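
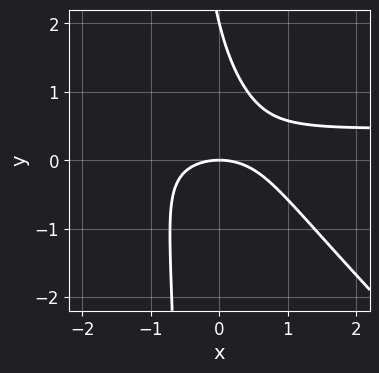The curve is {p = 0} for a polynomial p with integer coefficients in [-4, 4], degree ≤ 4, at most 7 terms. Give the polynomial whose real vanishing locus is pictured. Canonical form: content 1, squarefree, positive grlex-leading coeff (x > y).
(a) deg p = 3. A generic line meets the curve in up to 3 points.
(b) Against the integer gridlines: it meets the x-axis at x = 0 (among the integer gridlines); the y-axis gridline crossings are at y ∈ {0, 2}.
(c) Fitting integer coefficients to these (and the overall shape) gives p.

2*x^2*y + 2*x*y^2 - x^2 + y^2 - 2*y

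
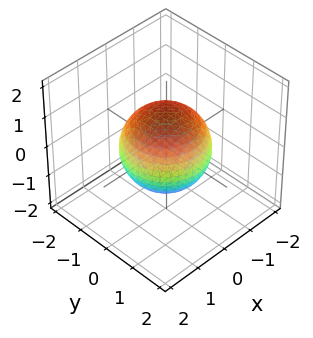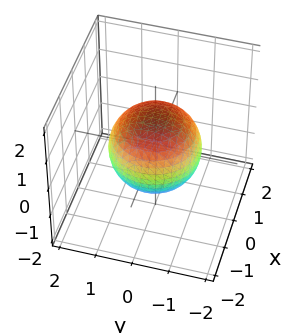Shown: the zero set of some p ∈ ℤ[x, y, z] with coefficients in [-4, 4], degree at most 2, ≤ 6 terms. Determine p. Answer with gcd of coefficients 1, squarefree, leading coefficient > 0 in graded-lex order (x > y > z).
2*x^2 + 2*y^2 + 2*z^2 - 3

First, degree: bounded and convex; a quadric, so deg p = 2.
Then, by symmetry, every cross-section ⟂ z is a circle, so x, y appear only via x² + y²; mirror symmetry z ↦ −z ⇒ only even powers of z.
Next, from the visible intercepts: a circular section at z = 0 has radius between 1 and 2.
Finally, together with the visible shape, these determine p as stated.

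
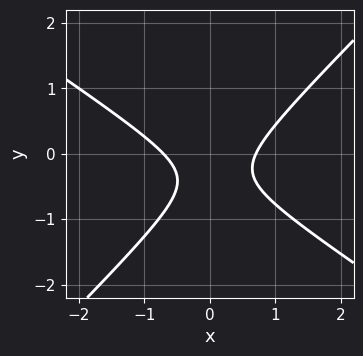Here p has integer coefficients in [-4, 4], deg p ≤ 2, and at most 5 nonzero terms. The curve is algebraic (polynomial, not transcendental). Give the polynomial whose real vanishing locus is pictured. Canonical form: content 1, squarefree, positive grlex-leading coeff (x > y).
2*x^2 + x*y - 3*y^2 - 2*y - 1

deg p = 2.
Observable constraints: no y-intercept at any integer in the box.
Assembling these constraints gives the stated polynomial.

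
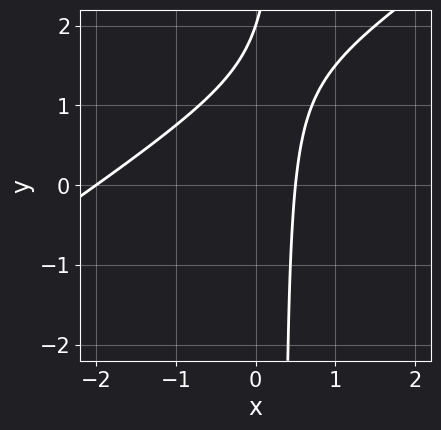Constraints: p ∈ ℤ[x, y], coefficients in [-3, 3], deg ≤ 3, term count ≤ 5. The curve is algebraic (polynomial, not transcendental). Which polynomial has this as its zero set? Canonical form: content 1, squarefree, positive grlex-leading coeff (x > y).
First, degree: no degree-1 curve has this shape, so deg p = 2.
Next, reading off the gridlines: it crosses the y-axis at the gridline y = 2; it crosses the x-axis at the gridline x = -2.
Finally, matching integer coefficients to the picture gives p.

2*x^2 - 3*x*y + 3*x + y - 2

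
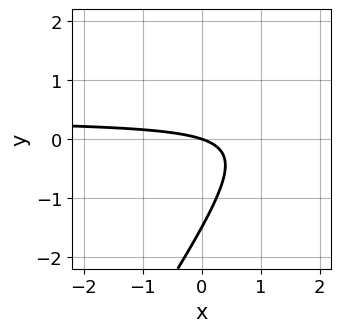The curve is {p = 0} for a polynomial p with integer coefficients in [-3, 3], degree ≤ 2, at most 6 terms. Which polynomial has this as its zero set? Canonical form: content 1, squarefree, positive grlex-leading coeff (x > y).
1. Degree: no degree-1 curve has this shape, so deg p = 2.
2. From the visible intercepts: it meets the y-axis at y = 0 (among the integer gridlines); it meets the x-axis at x = 0 (among the integer gridlines).
3. These observations pin down the coefficients.

3*x*y - 2*y^2 - x - 3*y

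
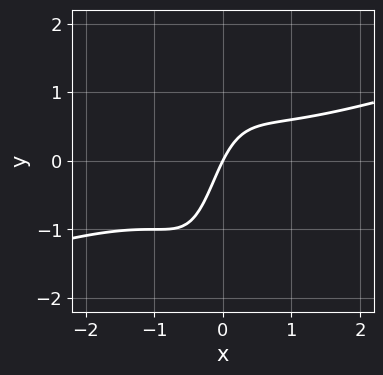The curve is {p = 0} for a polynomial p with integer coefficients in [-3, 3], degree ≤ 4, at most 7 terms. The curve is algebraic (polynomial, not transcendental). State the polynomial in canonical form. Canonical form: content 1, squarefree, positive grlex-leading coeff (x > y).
Degree: no degree-2 curve has this shape, so deg p = 3.
From the visible intercepts: it meets the y-axis at y = 0 (among the integer gridlines); it crosses the x-axis at the gridline x = 0.
Solving for integer coefficients yields p as stated.

x^3 - 3*x^2*y - x*y + 2*x - y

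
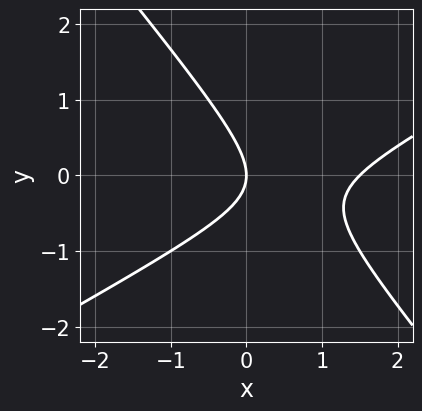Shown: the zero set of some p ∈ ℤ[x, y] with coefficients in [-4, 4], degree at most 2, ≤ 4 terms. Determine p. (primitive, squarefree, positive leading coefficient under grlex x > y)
First, the degree is 2 — the shape is more complex than any degree-1 curve.
Next, from the visible intercepts: one y-axis crossing is at y = 0; one x-axis crossing is at x = 0.
Finally, matching integer coefficients to the picture gives p.

2*x^2 - 2*x*y - 3*y^2 - 3*x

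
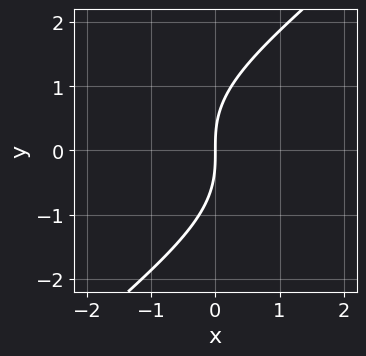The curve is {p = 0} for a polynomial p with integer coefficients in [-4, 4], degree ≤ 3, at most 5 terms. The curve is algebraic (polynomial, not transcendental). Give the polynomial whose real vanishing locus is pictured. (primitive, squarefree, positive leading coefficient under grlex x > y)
x*y^2 - y^3 + 3*x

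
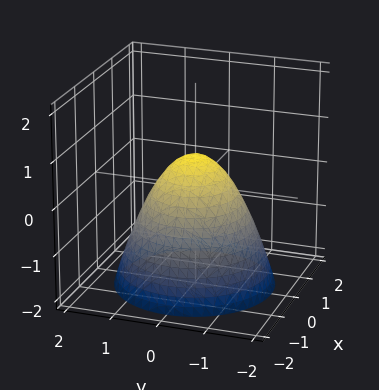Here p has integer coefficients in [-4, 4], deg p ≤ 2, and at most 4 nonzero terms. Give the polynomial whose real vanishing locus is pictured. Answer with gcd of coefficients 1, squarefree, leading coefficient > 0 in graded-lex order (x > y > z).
3*x^2 + 3*y^2 + 3*z - 2

(a) deg p = 2.
(b) Symmetries: every cross-section ⟂ z is a circle, so x, y appear only via x² + y².
(c) Observable constraints: a circular section at z = -1 has radius between 1 and 2.
(d) Matching integer coefficients to the picture gives p.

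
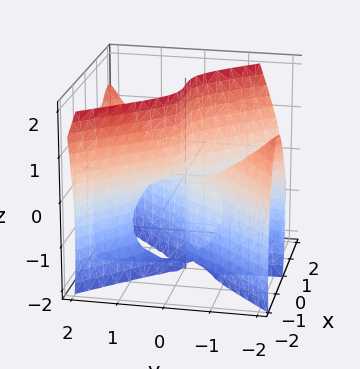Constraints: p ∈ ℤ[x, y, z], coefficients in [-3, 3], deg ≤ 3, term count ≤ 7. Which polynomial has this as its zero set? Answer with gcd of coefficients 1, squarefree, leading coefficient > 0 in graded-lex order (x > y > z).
3*x^3 - 3*x*y^2 + y*z^2 - x^2 + 2*y*z

(a) deg p = 3. A generic line meets the surface in up to 3 points.
(b) Against the integer gridlines: the visible y-axis segment lies entirely on the surface; every point of the z-axis in the box is on the surface.
(c) Fitting integer coefficients to these (and the overall shape) gives p.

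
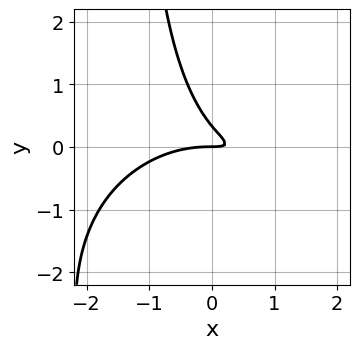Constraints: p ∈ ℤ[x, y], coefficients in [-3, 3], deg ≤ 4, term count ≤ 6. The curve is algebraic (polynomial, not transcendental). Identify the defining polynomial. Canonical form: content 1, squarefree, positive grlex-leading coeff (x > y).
First, the degree is 3 — the shape is more complex than any degree-2 curve.
Next, against the integer gridlines: it crosses the x-axis at the gridline x = 0; it meets the y-axis at y = 0 (among the integer gridlines).
Finally, assembling these constraints gives the stated polynomial.

x^3 + 2*x*y^2 + 3*x*y + 3*y^2 - y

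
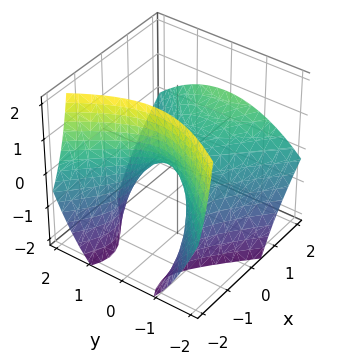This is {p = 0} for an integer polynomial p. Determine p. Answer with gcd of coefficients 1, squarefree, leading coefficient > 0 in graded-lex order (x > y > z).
2*x^2 - 3*x*z - 2*y^2 - 3*z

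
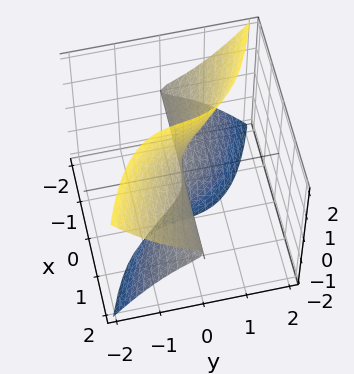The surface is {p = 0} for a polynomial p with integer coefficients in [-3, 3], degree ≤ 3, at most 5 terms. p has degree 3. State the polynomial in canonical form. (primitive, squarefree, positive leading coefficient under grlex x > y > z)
3*x*z^2 + 3*y^3 + 2*y

deg p = 3. A generic line meets the surface in up to 3 points.
From the axis intercepts and sections: it crosses the y-axis at the gridline y = 0; every point of the z-axis in the box is on the surface.
Matching integer coefficients to the picture gives p. Check: (2, 0, 0) on the x-axis lies on the surface, and p(2, 0, 0) = 0. ✓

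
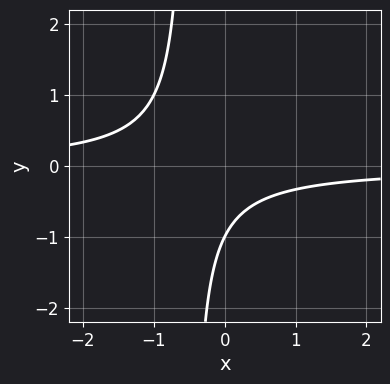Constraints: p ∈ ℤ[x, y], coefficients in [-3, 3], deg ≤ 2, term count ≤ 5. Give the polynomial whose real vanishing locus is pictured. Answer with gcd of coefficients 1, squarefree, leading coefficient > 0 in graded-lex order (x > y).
Degree: the shape is more complex than any degree-1 curve, so deg p = 2.
Reading off the gridlines: it misses every integer gridline on the x-axis; it crosses the y-axis at the gridline y = -1.
Matching integer coefficients to the picture gives p.

2*x*y + y + 1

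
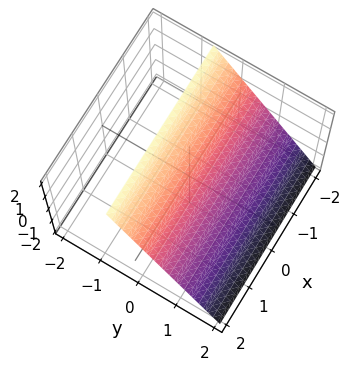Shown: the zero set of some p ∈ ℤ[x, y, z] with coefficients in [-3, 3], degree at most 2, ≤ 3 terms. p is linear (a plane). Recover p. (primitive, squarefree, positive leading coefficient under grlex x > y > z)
(a) Degree: every cross-section is a straight line — this is a plane, so deg p = 1.
(b) From the axis intercepts and sections: no x-intercept at any integer in the box; it meets the z-axis at z = 1 (among the integer gridlines).
(c) Together with the visible shape, these determine p as stated.

3*y + 2*z - 2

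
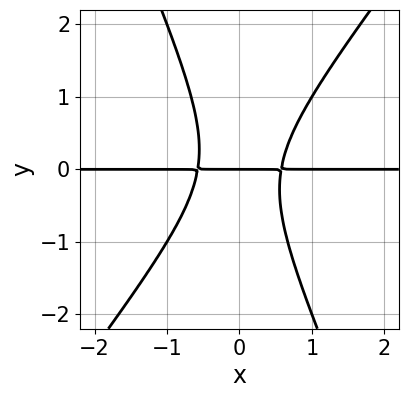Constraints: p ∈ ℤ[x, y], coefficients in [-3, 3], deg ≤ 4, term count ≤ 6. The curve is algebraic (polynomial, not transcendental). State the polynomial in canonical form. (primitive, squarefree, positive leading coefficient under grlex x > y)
3*x^2*y - x*y^2 - y^3 - y

The degree is 3 — no degree-2 curve has this shape.
Checking where it meets the axes: the visible x-axis segment lies entirely on the curve; it crosses the y-axis at the gridline y = 0.
The integer polynomial consistent with all of this is the stated p.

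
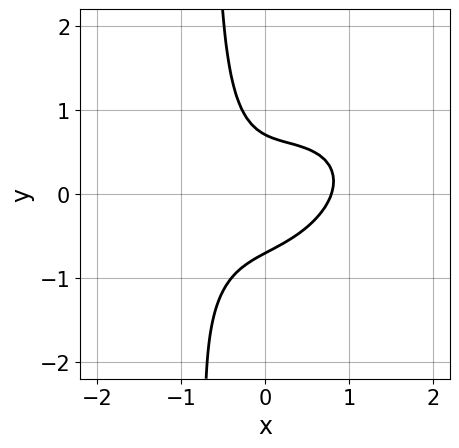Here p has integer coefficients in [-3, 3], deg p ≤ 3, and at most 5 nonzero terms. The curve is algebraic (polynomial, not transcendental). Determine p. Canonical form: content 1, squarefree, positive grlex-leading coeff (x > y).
2*x^3 - 2*x^2*y + 3*x*y^2 + 2*y^2 - 1

The degree is 3 — no degree-2 curve has this shape.
Solving for integer coefficients yields p as stated.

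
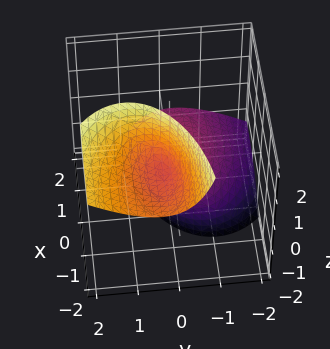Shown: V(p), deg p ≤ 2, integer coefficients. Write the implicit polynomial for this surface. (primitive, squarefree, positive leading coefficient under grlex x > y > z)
(a) There are 2 components. They look like related sheets of one shape, so recover p as a whole.
(b) deg p = 2. No degree-1 surface has this shape.
(c) Reading off the gridlines: one y-axis crossing is at y = 0; one x-axis crossing is at x = 0.
(d) The integer polynomial consistent with all of this is the stated p.

x^2 + 3*x*z + 3*y^2 - 3*y*z + z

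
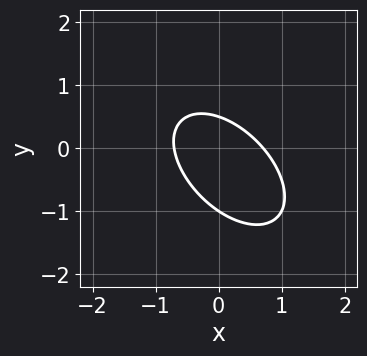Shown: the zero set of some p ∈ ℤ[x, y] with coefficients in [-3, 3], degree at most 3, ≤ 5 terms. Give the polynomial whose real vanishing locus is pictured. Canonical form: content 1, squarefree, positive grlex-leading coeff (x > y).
2*x^2 + 2*x*y + 2*y^2 + y - 1

First, deg p = 2.
Then, from the visible intercepts: one y-axis crossing is at y = -1.
Finally, the integer polynomial consistent with all of this is the stated p.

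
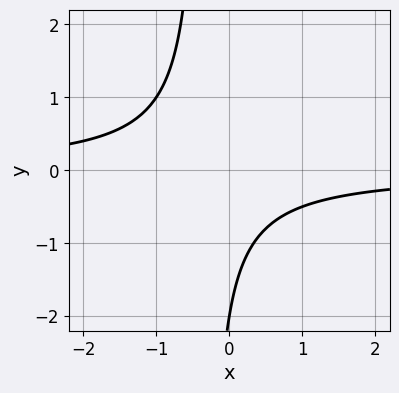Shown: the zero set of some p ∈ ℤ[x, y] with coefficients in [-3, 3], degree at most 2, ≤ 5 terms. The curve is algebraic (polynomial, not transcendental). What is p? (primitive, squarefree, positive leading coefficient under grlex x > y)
1. Degree: the shape is more complex than any degree-1 curve, so deg p = 2.
2. Checking where it meets the axes: no x-intercept at any integer in the box; it meets the y-axis at y = -2 (among the integer gridlines).
3. Together with the visible shape, these determine p as stated.

3*x*y + y + 2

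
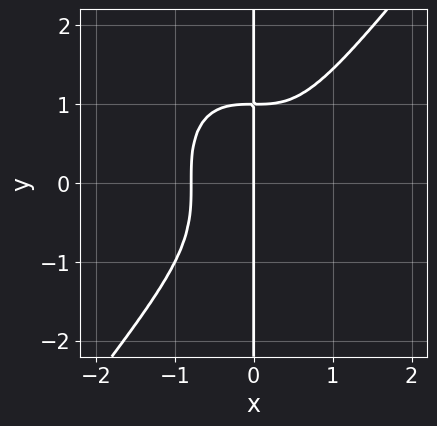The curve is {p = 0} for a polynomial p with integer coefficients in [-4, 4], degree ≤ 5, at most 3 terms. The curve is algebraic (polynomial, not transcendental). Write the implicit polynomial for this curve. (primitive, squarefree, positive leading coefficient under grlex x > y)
2*x^4 - x*y^3 + x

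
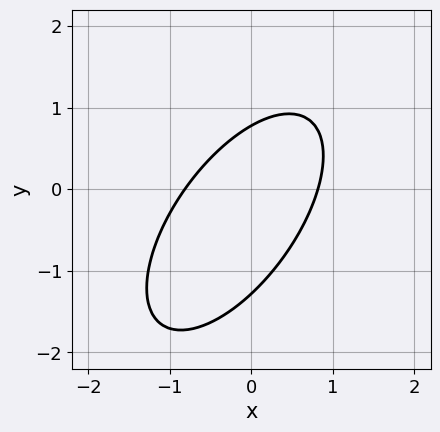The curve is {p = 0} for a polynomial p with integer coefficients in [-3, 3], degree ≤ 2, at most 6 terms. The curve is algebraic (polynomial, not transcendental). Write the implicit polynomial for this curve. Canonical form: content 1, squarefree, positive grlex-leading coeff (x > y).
3*x^2 - 3*x*y + 2*y^2 + y - 2

(a) Degree: a generic line meets the curve in up to 2 points, so deg p = 2.
(b) The integer polynomial consistent with all of this is the stated p.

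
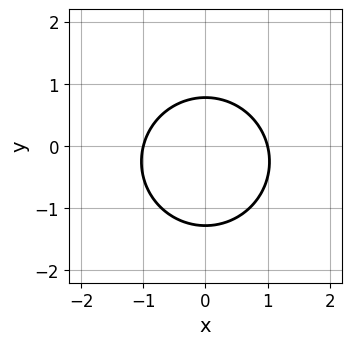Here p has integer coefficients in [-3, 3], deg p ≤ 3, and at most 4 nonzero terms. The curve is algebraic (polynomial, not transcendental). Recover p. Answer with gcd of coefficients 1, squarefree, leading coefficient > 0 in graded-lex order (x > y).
First, the degree is 2 — the shape is more complex than any degree-1 curve.
Next, symmetries: mirror symmetry x ↦ −x ⇒ only even powers of x.
Next, against the integer gridlines: among the integer gridlines, it crosses the x-axis at x ∈ {-1, 1}.
Finally, these observations pin down the coefficients.

2*x^2 + 2*y^2 + y - 2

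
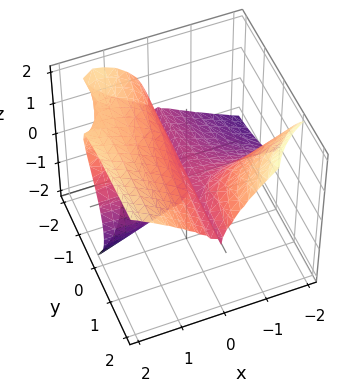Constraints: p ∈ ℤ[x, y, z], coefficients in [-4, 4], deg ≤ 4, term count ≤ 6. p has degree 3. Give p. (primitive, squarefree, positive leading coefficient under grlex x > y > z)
3*x^2*y - 3*x*y*z - 2*z^3 + 3*x*z

1. Degree: the shape is more complex than any degree-2 surface, so deg p = 3.
2. Reading off the gridlines: the visible x-axis segment lies entirely on the surface; it meets the z-axis at z = 0 (among the integer gridlines); the visible y-axis segment lies entirely on the surface.
3. Fitting integer coefficients to these (and the overall shape) gives p.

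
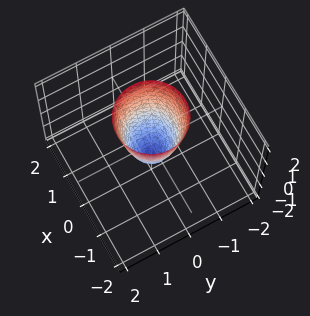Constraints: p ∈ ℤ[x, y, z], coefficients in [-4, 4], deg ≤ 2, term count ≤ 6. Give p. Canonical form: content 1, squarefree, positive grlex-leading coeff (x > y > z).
(a) Degree: a generic line meets the surface in up to 2 points, so deg p = 2.
(b) Symmetry: the z-axis is an axis of rotation, so x and y enter only as x² + y².
(c) From the axis intercepts and sections: it meets the z-axis at z = -1 (among the integer gridlines); a circular section at z = 0 has radius between 0 and 1.
(d) Fitting integer coefficients to these (and the overall shape) gives p.

3*x^2 + 3*y^2 - z - 1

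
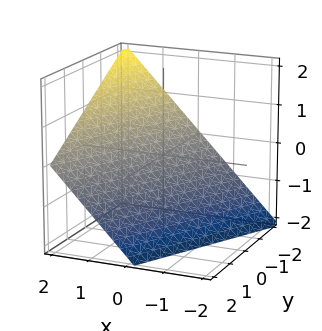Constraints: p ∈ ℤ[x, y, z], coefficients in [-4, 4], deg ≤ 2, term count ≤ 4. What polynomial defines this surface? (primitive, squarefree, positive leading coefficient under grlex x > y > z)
2*x - y - 2*z - 2

1. The degree is 1 — the surface is flat (a plane).
2. From the axis intercepts and sections: it crosses the y-axis at the gridline y = -2; one z-axis crossing is at z = -1; it meets the x-axis at x = 1 (among the integer gridlines).
3. Matching integer coefficients to the picture gives p.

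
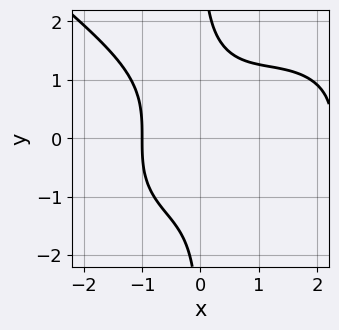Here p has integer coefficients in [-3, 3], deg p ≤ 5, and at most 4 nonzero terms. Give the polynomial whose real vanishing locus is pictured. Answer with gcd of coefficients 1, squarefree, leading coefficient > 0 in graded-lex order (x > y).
x^4 + 2*x*y^3 - 2*x^3 - 3

deg p = 4.
Reading off the gridlines: it misses every integer gridline on the y-axis; it meets the x-axis at x = -1 (among the integer gridlines).
Solving for integer coefficients yields p as stated.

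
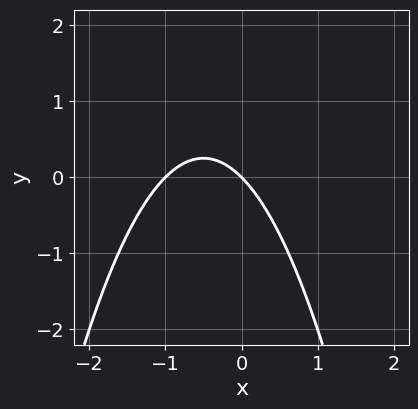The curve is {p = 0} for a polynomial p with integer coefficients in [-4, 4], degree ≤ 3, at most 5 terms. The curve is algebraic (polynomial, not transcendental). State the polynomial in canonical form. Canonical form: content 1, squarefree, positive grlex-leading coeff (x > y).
x^2 + x + y

The degree is 2 — a generic line meets the curve in up to 2 points.
From the axis intercepts and sections: one y-axis crossing is at y = 0; among the integer gridlines, it crosses the x-axis at x ∈ {-1, 0}.
Matching integer coefficients to the picture gives p.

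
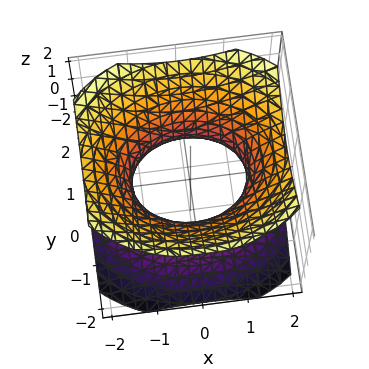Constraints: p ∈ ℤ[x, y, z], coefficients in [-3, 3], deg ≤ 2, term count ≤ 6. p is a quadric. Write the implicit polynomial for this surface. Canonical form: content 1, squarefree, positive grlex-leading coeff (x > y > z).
1. The degree is 2 — one connected sheet with a waist; a quadric.
2. Symmetries: mirror symmetry x ↦ −x ⇒ only even powers of x; mirror symmetry z ↦ −z ⇒ only even powers of z; it's symmetric under y → −y, forcing even powers of y.
3. From the axis intercepts and sections: among the integer gridlines, it crosses the y-axis at y ∈ {-1, 1}; no z-intercept at any integer in the box.
4. Putting this together gives p.

2*x^2 + 3*y^2 - 3*z^2 - 3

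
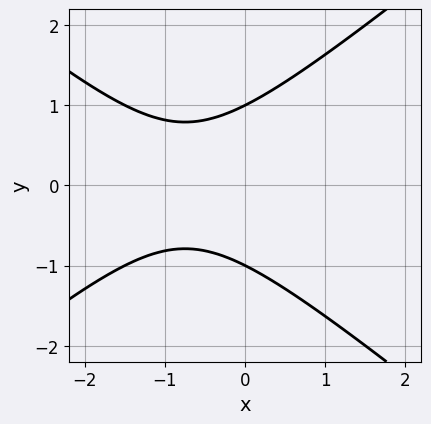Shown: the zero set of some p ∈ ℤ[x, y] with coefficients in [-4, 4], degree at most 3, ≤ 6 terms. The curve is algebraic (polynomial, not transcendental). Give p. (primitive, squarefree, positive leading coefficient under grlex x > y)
(a) Degree: a generic line meets the curve in up to 2 points, so deg p = 2.
(b) Symmetries: the y ↦ −y reflection is a symmetry, so y appears only in even powers.
(c) Observable constraints: it misses every integer gridline on the x-axis; among the integer gridlines, it crosses the y-axis at y ∈ {-1, 1}.
(d) Fitting integer coefficients to these (and the overall shape) gives p.

2*x^2 - 3*y^2 + 3*x + 3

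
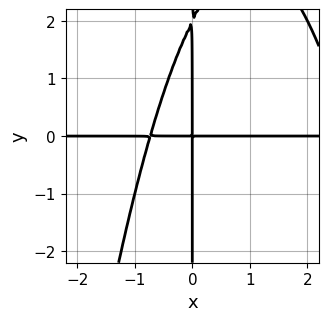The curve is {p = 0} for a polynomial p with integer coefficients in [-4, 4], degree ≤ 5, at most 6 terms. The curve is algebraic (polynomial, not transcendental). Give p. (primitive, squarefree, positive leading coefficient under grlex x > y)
First, degree: no degree-3 curve has this shape, so deg p = 4.
Then, checking where it meets the axes: the visible x-axis segment lies entirely on the curve; every point of the y-axis in the box is on the curve.
Finally, together with the visible shape, these determine p as stated.

x^3*y - 2*x^2*y + x*y^2 - 2*x*y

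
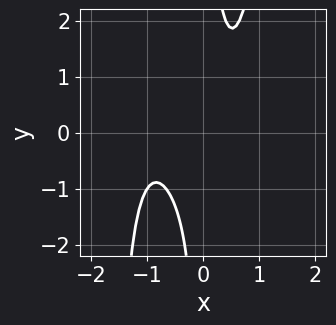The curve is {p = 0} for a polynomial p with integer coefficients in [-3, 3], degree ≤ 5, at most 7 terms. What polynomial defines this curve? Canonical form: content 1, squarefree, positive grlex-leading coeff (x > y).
First, deg p = 4.
Then, from the visible intercepts: it misses every integer gridline on the y-axis; the curve avoids every integer x-axis point in the box.
Finally, putting this together gives p.

3*x^4 + x^3*y + 3*x^3 - 3*x*y + 2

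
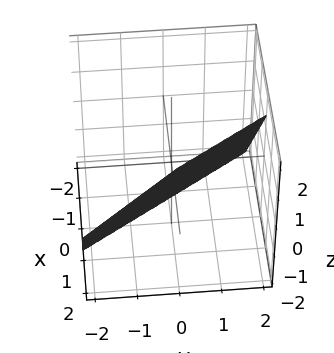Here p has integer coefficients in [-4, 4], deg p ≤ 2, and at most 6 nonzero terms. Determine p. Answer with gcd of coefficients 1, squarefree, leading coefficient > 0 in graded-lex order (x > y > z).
(a) The degree is 1 — the surface is flat (a plane).
(b) Observable constraints: it meets the y-axis at y = 1 (among the integer gridlines); one z-axis crossing is at z = -1.
(c) Matching integer coefficients to the picture gives p.

3*x + 2*y - 2*z - 2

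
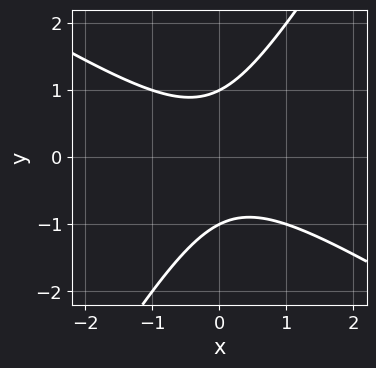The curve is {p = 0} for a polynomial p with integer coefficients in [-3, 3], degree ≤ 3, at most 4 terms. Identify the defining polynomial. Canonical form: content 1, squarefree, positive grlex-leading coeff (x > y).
x^2 + x*y - y^2 + 1

1. Degree: a generic line meets the curve in up to 2 points, so deg p = 2.
2. Observable constraints: it misses every integer gridline on the x-axis; among the integer gridlines, it crosses the y-axis at y ∈ {-1, 1}.
3. Solving for integer coefficients yields p as stated.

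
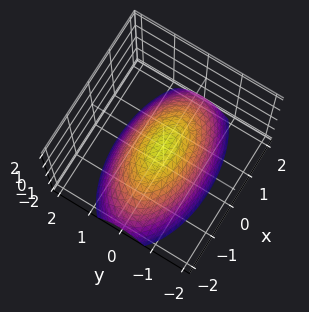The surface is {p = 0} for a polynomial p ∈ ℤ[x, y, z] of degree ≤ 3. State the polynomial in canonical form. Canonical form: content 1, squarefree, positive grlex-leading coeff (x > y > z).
First, degree: a paraboloid; a quadric, so deg p = 2.
Then, symmetries: mirror symmetry x ↦ −x ⇒ only even powers of x; it's symmetric under y → −y, forcing even powers of y.
Then, observable constraints: it meets the z-axis at z = 0 (among the integer gridlines); it meets the x-axis at x = 0 (among the integer gridlines); one y-axis crossing is at y = 0.
Finally, these observations pin down the coefficients.

x^2 + 3*y^2 + 3*z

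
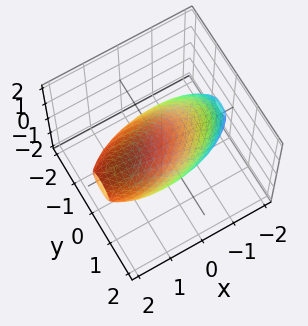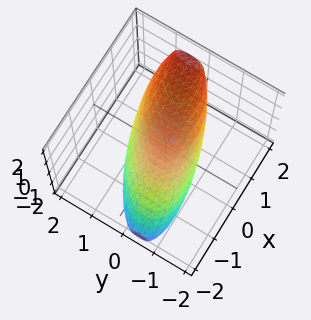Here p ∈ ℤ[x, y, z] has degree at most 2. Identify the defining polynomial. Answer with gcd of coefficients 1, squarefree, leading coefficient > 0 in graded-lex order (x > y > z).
x^2 - x*y - 2*x*z + 2*y^2 + 2*z^2 - 2

First, the degree is 2 — the shape is more complex than any degree-1 surface.
Then, observable constraints: the y-axis gridline crossings are at y ∈ {-1, 1}; the z-axis gridline crossings are at z ∈ {-1, 1}.
Finally, these observations pin down the coefficients.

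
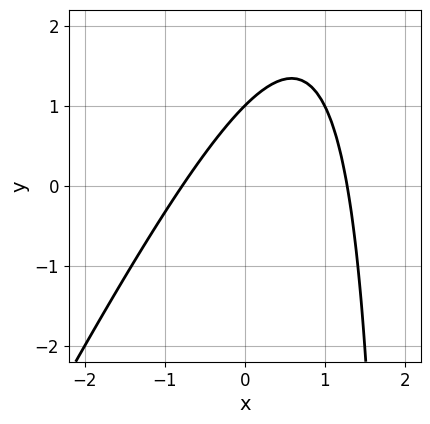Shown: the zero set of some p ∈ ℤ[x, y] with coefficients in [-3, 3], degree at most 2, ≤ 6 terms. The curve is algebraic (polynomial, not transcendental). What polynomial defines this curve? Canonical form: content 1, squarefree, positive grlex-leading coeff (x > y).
1. Degree: no degree-1 curve has this shape, so deg p = 2.
2. Against the integer gridlines: it meets the y-axis at y = 1 (among the integer gridlines).
3. Matching integer coefficients to the picture gives p.

2*x^2 - x*y - x + 2*y - 2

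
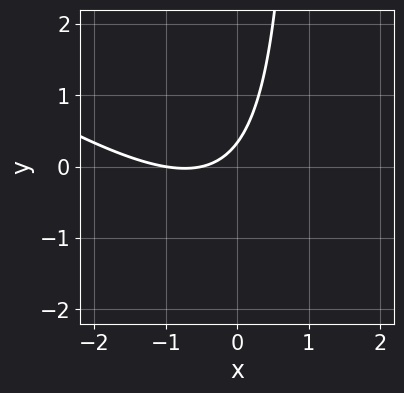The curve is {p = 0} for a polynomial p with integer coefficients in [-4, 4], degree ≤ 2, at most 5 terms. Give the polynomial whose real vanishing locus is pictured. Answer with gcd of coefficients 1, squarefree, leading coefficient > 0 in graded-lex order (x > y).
(a) Degree: no degree-1 curve has this shape, so deg p = 2.
(b) Reading off the gridlines: it meets the x-axis at x = -1 (among the integer gridlines).
(c) Putting this together gives p.

2*x^2 + 3*x*y + 3*x - 3*y + 1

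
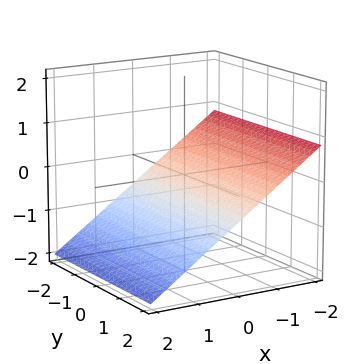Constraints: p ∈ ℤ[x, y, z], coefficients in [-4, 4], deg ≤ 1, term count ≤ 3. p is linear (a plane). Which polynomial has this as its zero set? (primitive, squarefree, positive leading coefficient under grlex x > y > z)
(a) deg p = 1.
(b) Reading off the gridlines: the surface avoids every integer y-axis point in the box; it crosses the x-axis at the gridline x = -1.
(c) Together with the visible shape, these determine p as stated.

2*x + 3*z + 2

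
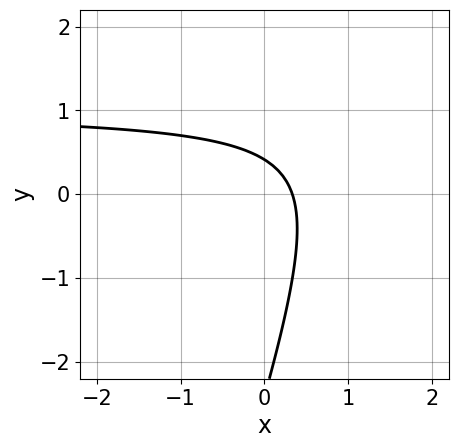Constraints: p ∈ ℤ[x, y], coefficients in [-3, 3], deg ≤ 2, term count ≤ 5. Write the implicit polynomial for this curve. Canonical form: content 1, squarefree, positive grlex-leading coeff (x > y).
First, degree: no degree-1 curve has this shape, so deg p = 2.
Finally, putting this together gives p.

3*x*y - y^2 - 3*x - 2*y + 1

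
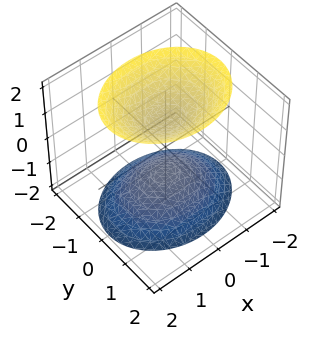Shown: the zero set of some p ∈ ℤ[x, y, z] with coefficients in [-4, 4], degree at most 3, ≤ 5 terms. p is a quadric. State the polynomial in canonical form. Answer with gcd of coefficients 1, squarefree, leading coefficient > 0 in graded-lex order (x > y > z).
1. The picture has 2 separate pieces.
2. deg p = 2.
3. Symmetries: it's symmetric under y → −y, forcing even powers of y; mirror symmetry z ↦ −z ⇒ only even powers of z; the x ↦ −x reflection is a symmetry, so x appears only in even powers.
4. From the visible intercepts: the z-axis gridline crossings are at z ∈ {-1, 1}; it misses every integer gridline on the y-axis; no x-intercept at any integer in the box.
5. These observations pin down the coefficients.

2*x^2 + 3*y^2 - 2*z^2 + 2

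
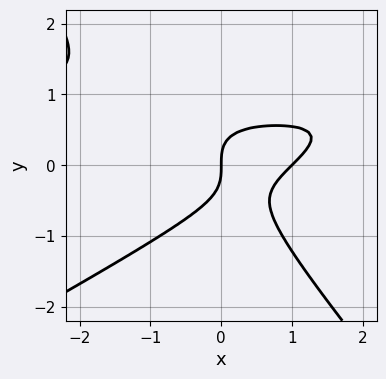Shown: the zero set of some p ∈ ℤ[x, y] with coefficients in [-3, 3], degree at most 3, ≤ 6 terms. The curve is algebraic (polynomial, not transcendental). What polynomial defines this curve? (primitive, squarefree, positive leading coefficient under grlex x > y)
2*x^2*y - 2*x*y^2 - 3*y^3 - 2*x^2 + 2*x

(a) Degree: the shape is more complex than any degree-2 curve, so deg p = 3.
(b) Checking where it meets the axes: among the integer gridlines, it crosses the x-axis at x ∈ {0, 1}; one y-axis crossing is at y = 0.
(c) The integer polynomial consistent with all of this is the stated p.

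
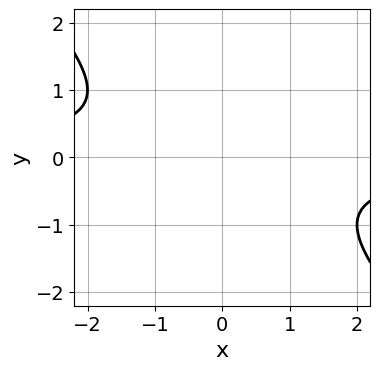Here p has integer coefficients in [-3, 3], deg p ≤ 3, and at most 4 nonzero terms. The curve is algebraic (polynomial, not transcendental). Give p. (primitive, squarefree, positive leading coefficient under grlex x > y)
(a) The degree is 2 — a generic line meets the curve in up to 2 points.
(b) From the axis intercepts and sections: it misses every integer gridline on the y-axis; the curve avoids every integer x-axis point in the box.
(c) Assembling these constraints gives the stated polynomial.

x*y + y^2 + 1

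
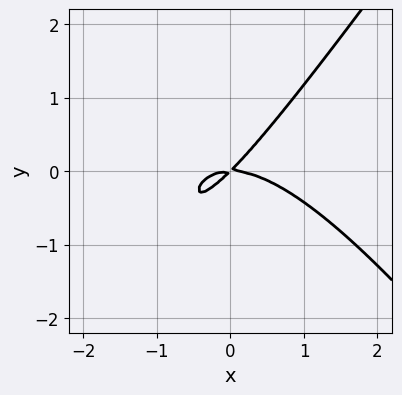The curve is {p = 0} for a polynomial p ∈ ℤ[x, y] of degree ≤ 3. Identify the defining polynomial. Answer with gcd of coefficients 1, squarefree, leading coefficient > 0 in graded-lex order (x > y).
(a) deg p = 3. The shape is more complex than any degree-2 curve.
(b) From the visible intercepts: one y-axis crossing is at y = 0; one x-axis crossing is at x = 0.
(c) Matching integer coefficients to the picture gives p.

2*x^3 - x*y^2 + 3*x*y - 3*y^2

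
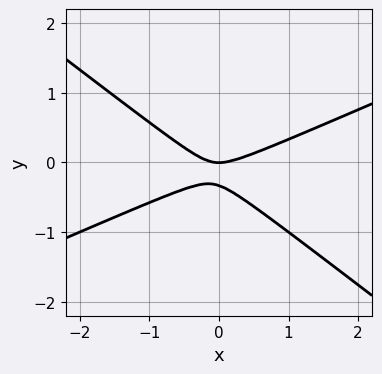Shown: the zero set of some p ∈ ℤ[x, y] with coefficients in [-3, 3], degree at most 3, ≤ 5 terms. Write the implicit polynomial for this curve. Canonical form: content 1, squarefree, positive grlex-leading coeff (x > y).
x^2 - x*y - 3*y^2 - y

(a) deg p = 2. The shape is more complex than any degree-1 curve.
(b) Against the integer gridlines: it crosses the y-axis at the gridline y = 0; it crosses the x-axis at the gridline x = 0.
(c) These observations pin down the coefficients.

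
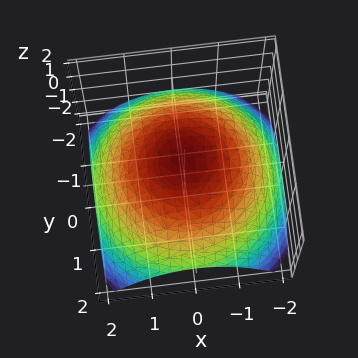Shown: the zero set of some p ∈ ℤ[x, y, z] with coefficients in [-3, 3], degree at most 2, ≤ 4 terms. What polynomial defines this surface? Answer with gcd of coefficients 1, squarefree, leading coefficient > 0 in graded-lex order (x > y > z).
x^2 + y^2 + 2*z - 3

Degree: a generic line meets the surface in up to 2 points, so deg p = 2.
By symmetry, the surface is invariant under rotation about z: p = q(x² + y², z).
Against the integer gridlines: a circular section at z = 0 has radius between 1 and 2.
Assembling these constraints gives the stated polynomial.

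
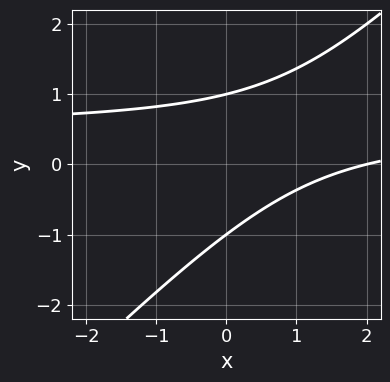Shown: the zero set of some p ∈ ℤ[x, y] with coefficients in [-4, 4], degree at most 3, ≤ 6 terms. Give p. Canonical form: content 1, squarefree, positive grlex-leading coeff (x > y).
2*x*y - 2*y^2 - x + 2

1. Degree: a generic line meets the curve in up to 2 points, so deg p = 2.
2. From the visible intercepts: among the integer gridlines, it crosses the y-axis at y ∈ {-1, 1}; one x-axis crossing is at x = 2.
3. Solving for integer coefficients yields p as stated.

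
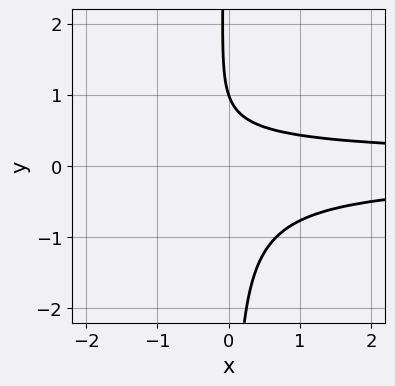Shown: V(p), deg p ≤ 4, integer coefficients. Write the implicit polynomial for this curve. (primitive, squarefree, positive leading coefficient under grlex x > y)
1. deg p = 3.
2. Against the integer gridlines: it crosses the y-axis at the gridline y = 1; the curve avoids every integer x-axis point in the box.
3. Matching integer coefficients to the picture gives p.

3*x*y^2 + y - 1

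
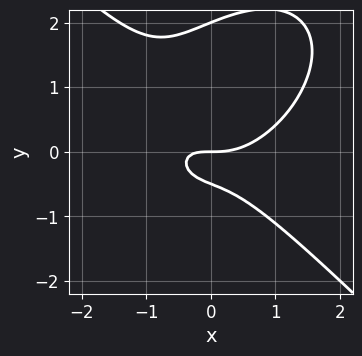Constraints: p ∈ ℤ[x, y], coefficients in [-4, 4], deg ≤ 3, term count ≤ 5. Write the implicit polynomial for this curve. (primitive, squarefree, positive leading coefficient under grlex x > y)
deg p = 3.
From the visible intercepts: the y-axis gridline crossings are at y ∈ {0, 2}; one x-axis crossing is at x = 0.
Matching integer coefficients to the picture gives p.

2*x^3 + 2*y^3 - 2*x*y - 3*y^2 - 2*y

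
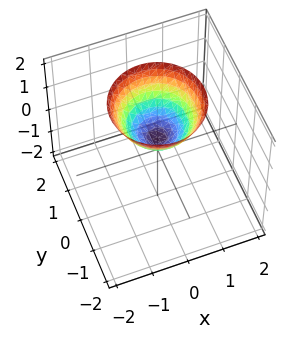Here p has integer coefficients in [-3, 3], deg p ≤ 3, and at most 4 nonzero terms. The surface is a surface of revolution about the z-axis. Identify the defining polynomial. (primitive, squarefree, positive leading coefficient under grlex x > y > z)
2*x^2 + 2*y^2 - 2*z + 1

1. deg p = 2.
2. Symmetries: every cross-section ⟂ z is a circle, so x, y appear only via x² + y².
3. Observable constraints: it misses every integer gridline on the y-axis; a circular section at z = 2 has radius between 1 and 2; no x-intercept at any integer in the box.
4. Together with the visible shape, these determine p as stated.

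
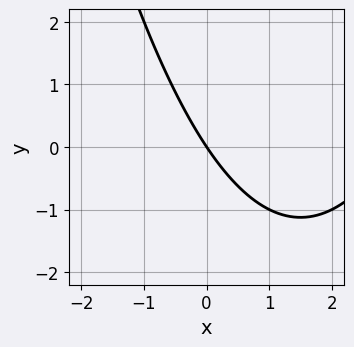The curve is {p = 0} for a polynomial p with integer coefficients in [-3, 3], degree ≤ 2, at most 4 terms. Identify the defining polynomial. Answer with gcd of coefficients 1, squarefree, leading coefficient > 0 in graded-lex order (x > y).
x^2 - 3*x - 2*y

First, degree: a generic line meets the curve in up to 2 points, so deg p = 2.
Then, from the axis intercepts and sections: one y-axis crossing is at y = 0; it crosses the x-axis at the gridline x = 0.
Finally, assembling these constraints gives the stated polynomial.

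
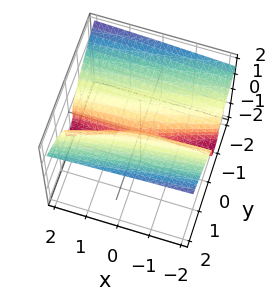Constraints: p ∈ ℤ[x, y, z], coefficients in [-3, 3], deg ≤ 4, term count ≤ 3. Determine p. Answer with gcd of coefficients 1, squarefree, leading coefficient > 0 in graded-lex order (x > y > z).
1. deg p = 3.
2. From the visible intercepts: it crosses the z-axis at the gridline z = 0; one y-axis crossing is at y = 0; every point of the x-axis in the box is on the surface.
3. Putting this together gives p.

3*z^3 + x*y - 3*y^2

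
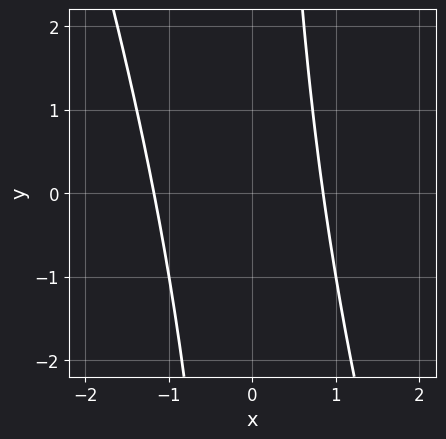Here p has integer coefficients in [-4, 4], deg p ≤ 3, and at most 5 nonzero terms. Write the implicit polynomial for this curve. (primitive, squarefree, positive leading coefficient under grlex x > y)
3*x^2 + x*y + x - 3

1. The degree is 2 — a generic line meets the curve in up to 2 points.
2. Reading off the gridlines: it misses every integer gridline on the y-axis.
3. Matching integer coefficients to the picture gives p.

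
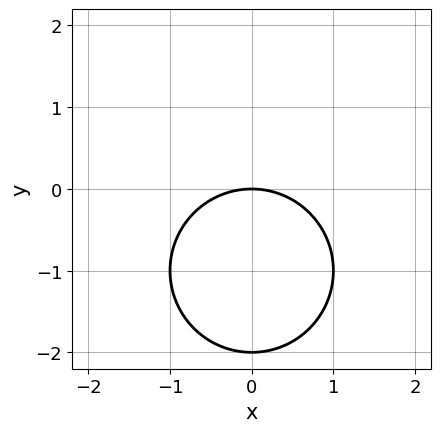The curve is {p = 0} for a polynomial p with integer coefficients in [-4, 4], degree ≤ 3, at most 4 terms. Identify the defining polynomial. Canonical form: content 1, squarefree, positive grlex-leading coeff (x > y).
x^2 + y^2 + 2*y

(a) Degree: the shape is more complex than any degree-1 curve, so deg p = 2.
(b) Symmetries: the x ↦ −x reflection is a symmetry, so x appears only in even powers.
(c) From the visible intercepts: the y-axis gridline crossings are at y ∈ {-2, 0}; it meets the x-axis at x = 0 (among the integer gridlines).
(d) Matching integer coefficients to the picture gives p.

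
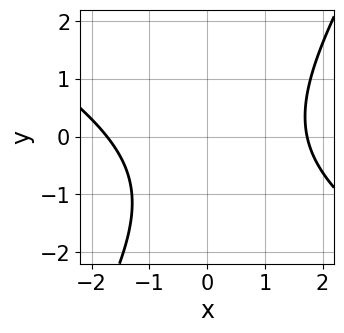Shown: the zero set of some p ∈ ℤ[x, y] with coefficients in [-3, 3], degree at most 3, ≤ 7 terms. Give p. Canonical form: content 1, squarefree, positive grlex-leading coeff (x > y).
1. Degree: the shape is more complex than any degree-1 curve, so deg p = 2.
2. From the visible intercepts: the curve avoids every integer y-axis point in the box.
3. Fitting integer coefficients to these (and the overall shape) gives p.

x^2 + x*y - y^2 - y - 3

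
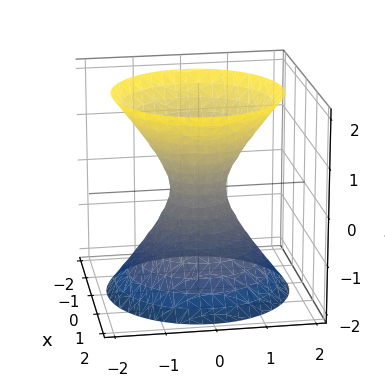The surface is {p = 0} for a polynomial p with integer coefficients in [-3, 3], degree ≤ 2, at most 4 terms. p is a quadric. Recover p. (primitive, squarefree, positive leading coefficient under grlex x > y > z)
3*x^2 + 3*y^2 - 2*z^2 - 1

First, degree: one connected sheet with a waist; a quadric, so deg p = 2.
Next, symmetries: it's symmetric under z → −z, forcing even powers of z; every cross-section ⟂ z is a circle, so x, y appear only via x² + y².
Then, against the integer gridlines: it misses every integer gridline on the z-axis; a circular section at z = 1 has radius exactly 1.
Finally, solving for integer coefficients yields p as stated.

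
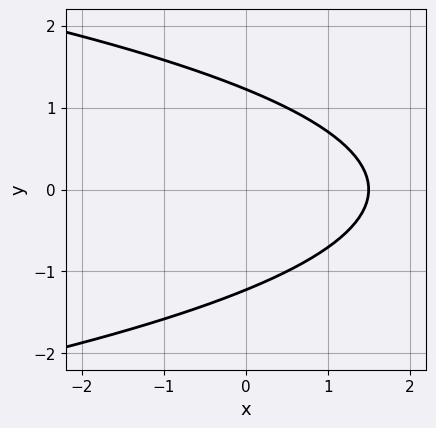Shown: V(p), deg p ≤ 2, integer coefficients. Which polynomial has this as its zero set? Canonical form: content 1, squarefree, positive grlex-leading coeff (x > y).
Degree: no degree-1 curve has this shape, so deg p = 2.
Symmetries: mirror symmetry y ↦ −y ⇒ only even powers of y.
Together with the visible shape, these determine p as stated.

2*y^2 + 2*x - 3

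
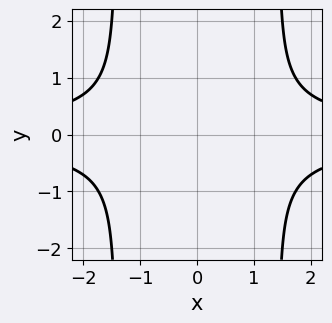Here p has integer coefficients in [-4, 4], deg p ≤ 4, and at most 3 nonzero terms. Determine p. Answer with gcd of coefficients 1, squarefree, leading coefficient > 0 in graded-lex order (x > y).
1. The degree is 4 — the shape is more complex than any degree-3 curve.
2. Symmetries: mirror symmetry y ↦ −y ⇒ only even powers of y; the x ↦ −x reflection is a symmetry, so x appears only in even powers.
3. Checking where it meets the axes: the curve avoids every integer y-axis point in the box; it misses every integer gridline on the x-axis.
4. Fitting integer coefficients to these (and the overall shape) gives p.

x^2*y^2 - 2*y^2 - 1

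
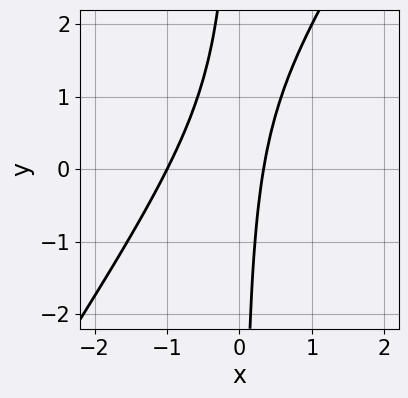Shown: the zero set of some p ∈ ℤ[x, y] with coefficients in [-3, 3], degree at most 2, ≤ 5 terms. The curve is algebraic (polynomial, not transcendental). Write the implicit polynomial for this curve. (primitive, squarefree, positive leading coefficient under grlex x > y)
deg p = 2. The shape is more complex than any degree-1 curve.
Observable constraints: it crosses the x-axis at the gridline x = -1; it misses every integer gridline on the y-axis.
Fitting integer coefficients to these (and the overall shape) gives p.

3*x^2 - 2*x*y + 2*x - 1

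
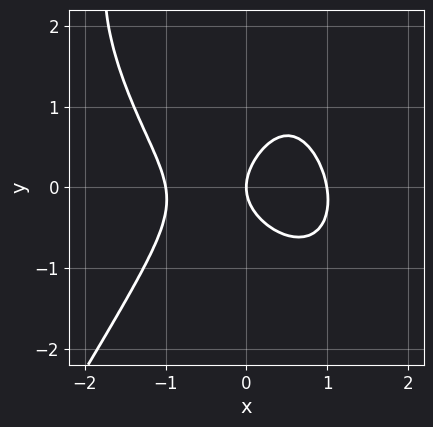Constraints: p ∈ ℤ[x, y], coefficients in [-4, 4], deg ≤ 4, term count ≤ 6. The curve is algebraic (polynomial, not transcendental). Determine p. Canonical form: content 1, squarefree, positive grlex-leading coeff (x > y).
3*x^3 + x^2*y - y^3 + 3*y^2 - 3*x

The degree is 3 — the shape is more complex than any degree-2 curve.
Observable constraints: one y-axis crossing is at y = 0; among the integer gridlines, it crosses the x-axis at x ∈ {-1, 0, 1}.
Matching integer coefficients to the picture gives p.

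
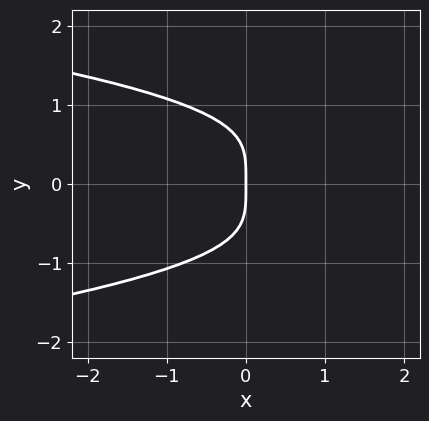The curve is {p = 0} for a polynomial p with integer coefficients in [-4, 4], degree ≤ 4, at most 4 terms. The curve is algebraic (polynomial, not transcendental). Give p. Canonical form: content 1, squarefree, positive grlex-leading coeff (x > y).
3*y^4 - x^2 + 3*x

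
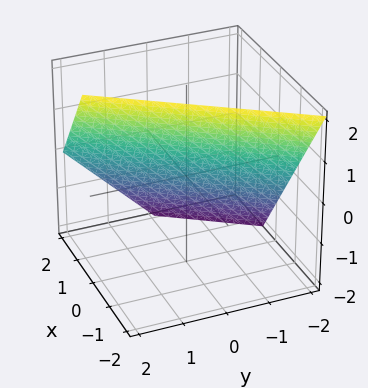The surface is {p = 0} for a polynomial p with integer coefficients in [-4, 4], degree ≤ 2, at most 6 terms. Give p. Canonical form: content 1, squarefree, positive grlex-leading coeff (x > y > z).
(a) deg p = 1. Every cross-section is a straight line — this is a plane.
(b) From the axis intercepts and sections: one y-axis crossing is at y = -1; it meets the z-axis at z = 1 (among the integer gridlines).
(c) The integer polynomial consistent with all of this is the stated p.

3*x - 2*y + 2*z - 2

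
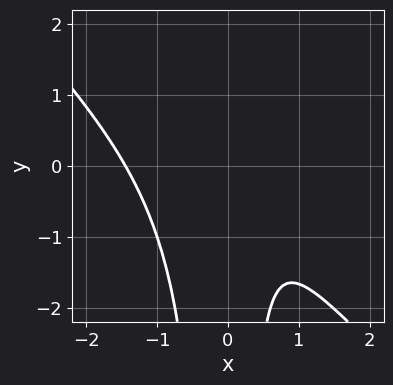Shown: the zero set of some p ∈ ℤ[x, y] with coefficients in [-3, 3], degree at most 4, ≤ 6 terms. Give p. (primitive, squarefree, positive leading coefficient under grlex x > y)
3*x^3 + 3*x^2*y + 2*x^2 - 2*x + 2

1. The degree is 3 — a generic line meets the curve in up to 3 points.
2. From the visible intercepts: no y-intercept at any integer in the box.
3. Fitting integer coefficients to these (and the overall shape) gives p.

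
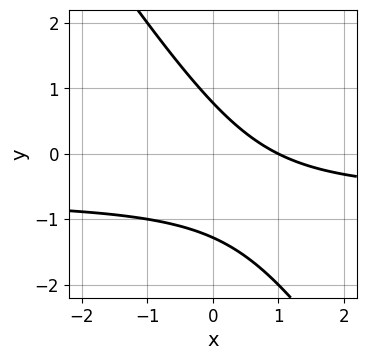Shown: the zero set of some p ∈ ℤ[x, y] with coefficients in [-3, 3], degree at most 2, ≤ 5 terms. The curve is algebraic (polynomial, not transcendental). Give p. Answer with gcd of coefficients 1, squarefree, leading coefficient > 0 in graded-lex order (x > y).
1. Degree: the shape is more complex than any degree-1 curve, so deg p = 2.
2. Reading off the gridlines: it meets the x-axis at x = 1 (among the integer gridlines).
3. Solving for integer coefficients yields p as stated.

3*x*y + 2*y^2 + 2*x + y - 2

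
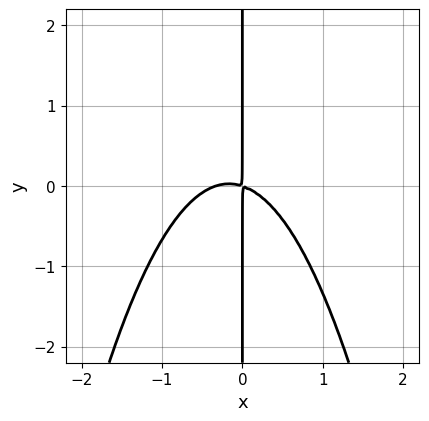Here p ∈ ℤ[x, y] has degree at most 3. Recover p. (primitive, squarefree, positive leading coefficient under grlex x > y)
deg p = 3.
Observable constraints: every point of the y-axis in the box is on the curve.
Matching integer coefficients to the picture gives p.

3*x^3 + x^2 + 3*x*y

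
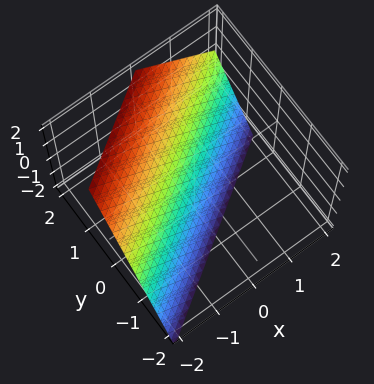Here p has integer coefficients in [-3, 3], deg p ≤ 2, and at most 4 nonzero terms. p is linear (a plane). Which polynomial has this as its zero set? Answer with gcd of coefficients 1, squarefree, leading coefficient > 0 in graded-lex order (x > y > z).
First, deg p = 1.
Next, reading off the gridlines: it crosses the x-axis at the gridline x = -1; it crosses the z-axis at the gridline z = -1.
Finally, these observations pin down the coefficients.

2*x - 3*y + 2*z + 2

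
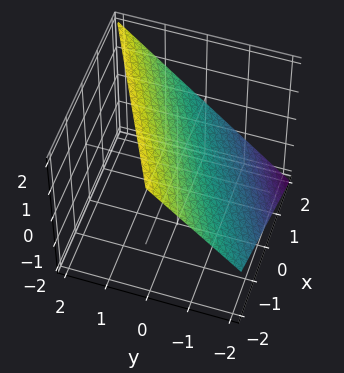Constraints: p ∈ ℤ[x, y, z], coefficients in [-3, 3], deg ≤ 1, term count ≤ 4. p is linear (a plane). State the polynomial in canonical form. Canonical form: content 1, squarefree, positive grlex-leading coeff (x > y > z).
(a) The degree is 1 — every cross-section is a straight line — this is a plane.
(b) From the visible intercepts: it meets the z-axis at z = 1 (among the integer gridlines); it meets the y-axis at y = -1 (among the integer gridlines); one x-axis crossing is at x = 2.
(c) Putting this together gives p.

x - 2*y + 2*z - 2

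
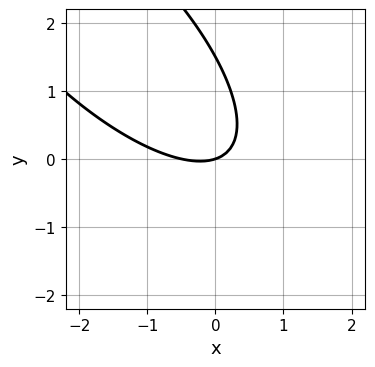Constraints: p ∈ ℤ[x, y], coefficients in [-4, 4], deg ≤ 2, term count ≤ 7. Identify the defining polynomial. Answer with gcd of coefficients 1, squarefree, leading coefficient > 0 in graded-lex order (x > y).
2*x^2 + 3*x*y + 2*y^2 + x - 3*y

(a) deg p = 2. A generic line meets the curve in up to 2 points.
(b) Reading off the gridlines: one x-axis crossing is at x = 0; one y-axis crossing is at y = 0.
(c) These observations pin down the coefficients.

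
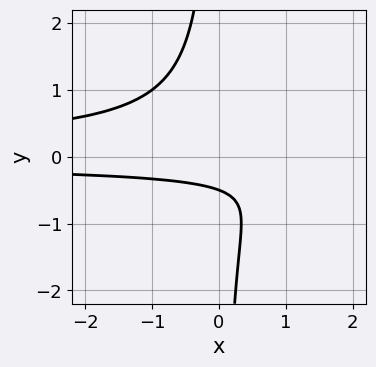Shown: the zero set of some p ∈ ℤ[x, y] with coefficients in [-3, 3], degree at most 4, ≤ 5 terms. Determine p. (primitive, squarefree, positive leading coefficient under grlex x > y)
3*x*y^2 + 2*y + 1

deg p = 3.
Against the integer gridlines: the curve avoids every integer x-axis point in the box.
Assembling these constraints gives the stated polynomial.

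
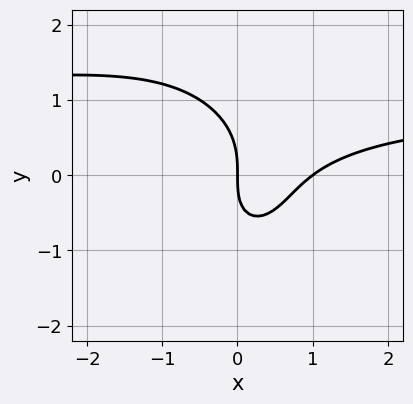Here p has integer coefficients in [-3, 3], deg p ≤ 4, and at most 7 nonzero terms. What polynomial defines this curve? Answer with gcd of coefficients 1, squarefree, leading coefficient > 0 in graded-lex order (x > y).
3*x^2*y + 2*y^3 - 3*x^2 + x*y + 3*x

(a) Degree: no degree-2 curve has this shape, so deg p = 3.
(b) Observable constraints: the x-axis gridline crossings are at x ∈ {0, 1}; it crosses the y-axis at the gridline y = 0.
(c) Matching integer coefficients to the picture gives p.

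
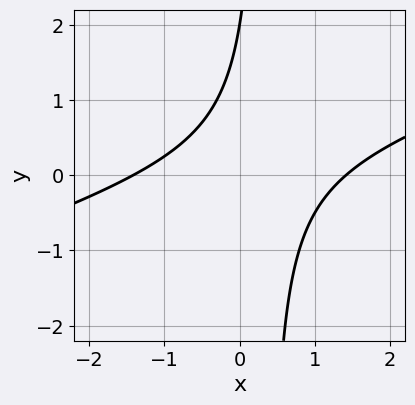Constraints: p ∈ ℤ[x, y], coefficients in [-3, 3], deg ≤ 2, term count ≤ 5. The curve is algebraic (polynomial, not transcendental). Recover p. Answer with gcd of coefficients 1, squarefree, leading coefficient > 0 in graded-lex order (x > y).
x^2 - 3*x*y + y - 2

Degree: no degree-1 curve has this shape, so deg p = 2.
Checking where it meets the axes: it meets the y-axis at y = 2 (among the integer gridlines).
The integer polynomial consistent with all of this is the stated p.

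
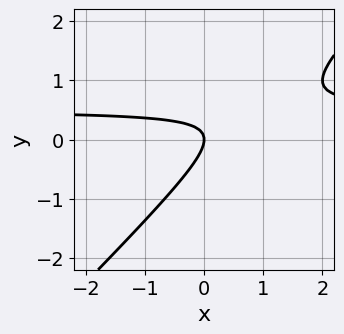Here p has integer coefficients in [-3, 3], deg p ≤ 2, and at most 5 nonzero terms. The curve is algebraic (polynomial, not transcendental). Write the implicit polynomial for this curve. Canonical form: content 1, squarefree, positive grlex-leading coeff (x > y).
(a) The degree is 2 — no degree-1 curve has this shape.
(b) From the axis intercepts and sections: it crosses the y-axis at the gridline y = 0; it meets the x-axis at x = 0 (among the integer gridlines).
(c) These observations pin down the coefficients.

2*x*y - 2*y^2 - x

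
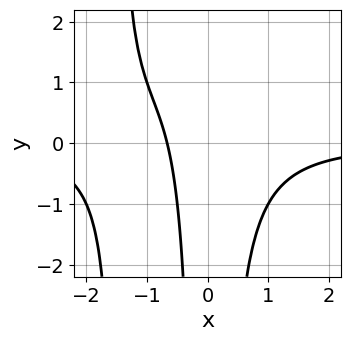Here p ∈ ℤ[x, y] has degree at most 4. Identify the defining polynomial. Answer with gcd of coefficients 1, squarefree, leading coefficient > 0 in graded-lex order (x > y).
First, the degree is 4 — a generic line meets the curve in up to 4 points.
Next, reading off the gridlines: it misses every integer gridline on the y-axis.
Finally, these observations pin down the coefficients.

2*x^3*y + 3*x^2*y + 3*x + 2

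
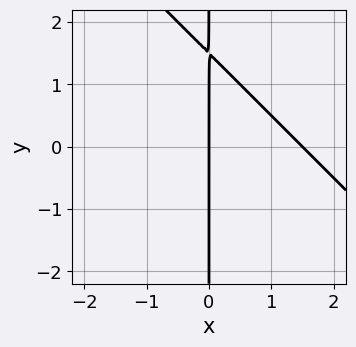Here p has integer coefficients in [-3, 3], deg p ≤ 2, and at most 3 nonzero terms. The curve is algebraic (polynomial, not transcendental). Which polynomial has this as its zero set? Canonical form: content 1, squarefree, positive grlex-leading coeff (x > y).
2*x^2 + 2*x*y - 3*x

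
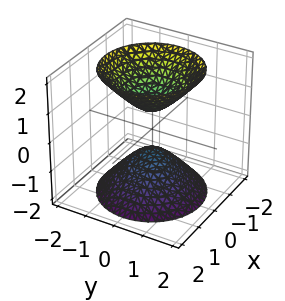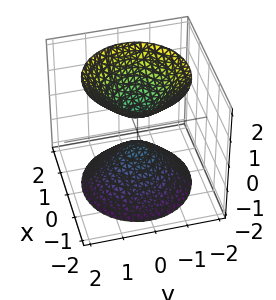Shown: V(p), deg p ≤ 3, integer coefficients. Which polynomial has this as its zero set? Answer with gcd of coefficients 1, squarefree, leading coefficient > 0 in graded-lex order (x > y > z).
3*x^2 + 3*y^2 - 2*z^2 + 1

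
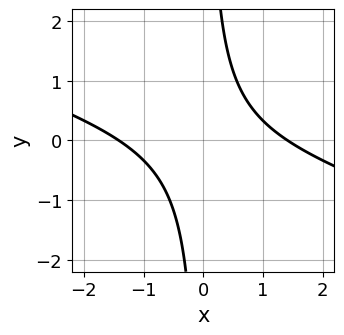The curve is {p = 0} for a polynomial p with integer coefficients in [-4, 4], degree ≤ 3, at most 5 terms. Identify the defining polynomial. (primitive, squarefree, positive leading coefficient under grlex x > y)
x^2 + 3*x*y - 2

1. Degree: the shape is more complex than any degree-1 curve, so deg p = 2.
2. From the visible intercepts: no y-intercept at any integer in the box.
3. Together with the visible shape, these determine p as stated.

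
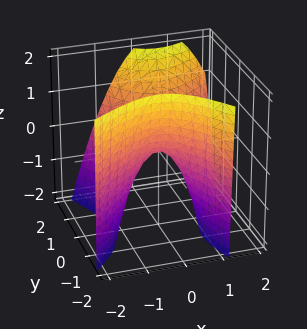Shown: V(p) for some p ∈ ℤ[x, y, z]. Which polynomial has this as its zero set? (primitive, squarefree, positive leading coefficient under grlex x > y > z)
The degree is 2 — a generic line meets the surface in up to 2 points.
From the axis intercepts and sections: one y-axis crossing is at y = 0; it crosses the z-axis at the gridline z = 0.
Putting this together gives p.

3*x^2 - 2*x*y - 2*y^2 + y*z + 2*z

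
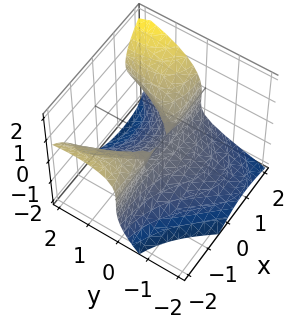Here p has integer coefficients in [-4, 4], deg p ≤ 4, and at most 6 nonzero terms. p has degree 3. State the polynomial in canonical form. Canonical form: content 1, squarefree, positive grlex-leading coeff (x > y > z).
(a) Degree: the shape is more complex than any degree-2 surface, so deg p = 3.
(b) Observable constraints: every point of the x-axis in the box is on the surface.
(c) Solving for integer coefficients yields p as stated.

3*x^2*y + 3*x*y*z - 3*z^3 - 3*y^2 - 2*z^2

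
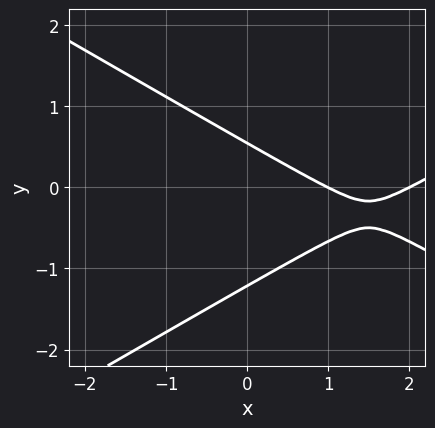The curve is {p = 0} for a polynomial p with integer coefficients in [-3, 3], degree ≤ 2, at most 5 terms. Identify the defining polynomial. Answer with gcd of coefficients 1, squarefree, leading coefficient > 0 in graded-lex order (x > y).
x^2 - 3*y^2 - 3*x - 2*y + 2

1. Degree: the shape is more complex than any degree-1 curve, so deg p = 2.
2. Observable constraints: among the integer gridlines, it crosses the x-axis at x ∈ {1, 2}.
3. The integer polynomial consistent with all of this is the stated p.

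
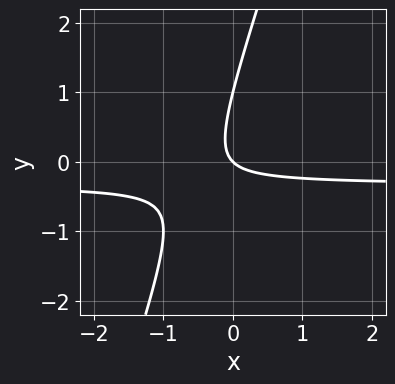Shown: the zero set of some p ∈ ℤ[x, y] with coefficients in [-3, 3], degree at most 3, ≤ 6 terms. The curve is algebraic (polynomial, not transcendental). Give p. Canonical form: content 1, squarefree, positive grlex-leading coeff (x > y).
3*x*y - y^2 + x + y

First, degree: the shape is more complex than any degree-1 curve, so deg p = 2.
Next, from the axis intercepts and sections: it meets the x-axis at x = 0 (among the integer gridlines); the y-axis gridline crossings are at y ∈ {0, 1}.
Finally, together with the visible shape, these determine p as stated.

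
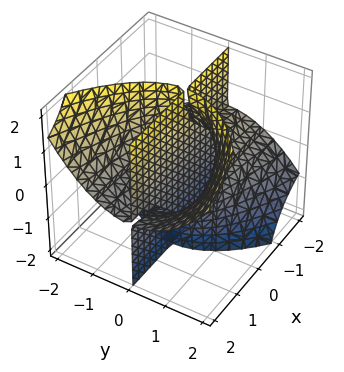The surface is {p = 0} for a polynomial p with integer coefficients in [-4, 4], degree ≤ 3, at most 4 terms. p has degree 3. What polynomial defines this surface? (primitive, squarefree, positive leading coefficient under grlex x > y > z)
3*x*y*z - 2*y^3 + 2*y

(a) There are 2 components. They look like related sheets of one shape, so recover p as a whole.
(b) deg p = 3. The shape is more complex than any degree-2 surface.
(c) From the visible intercepts: the visible z-axis segment lies entirely on the surface; the visible x-axis segment lies entirely on the surface; among the integer gridlines, it crosses the y-axis at y ∈ {-1, 0, 1}.
(d) Putting this together gives p.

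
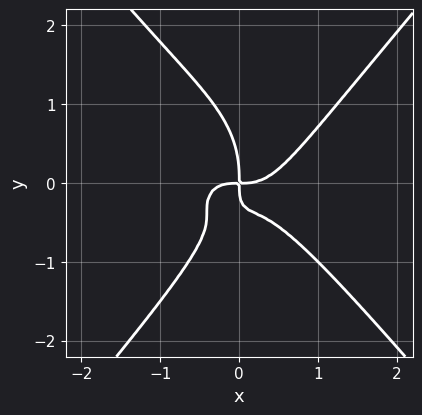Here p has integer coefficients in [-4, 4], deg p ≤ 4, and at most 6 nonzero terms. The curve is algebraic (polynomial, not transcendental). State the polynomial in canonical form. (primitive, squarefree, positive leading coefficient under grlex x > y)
(a) The degree is 4 — the shape is more complex than any degree-3 curve.
(b) From the axis intercepts and sections: it crosses the x-axis at the gridline x = 0; it meets the y-axis at y = 0 (among the integer gridlines).
(c) The integer polynomial consistent with all of this is the stated p.

2*x^4 - y^4 - 2*x*y^2 - x*y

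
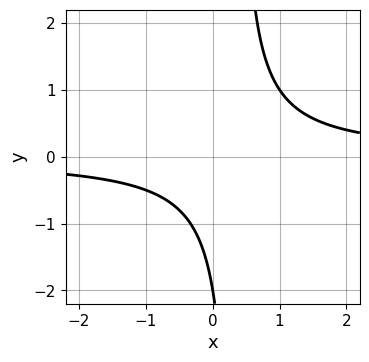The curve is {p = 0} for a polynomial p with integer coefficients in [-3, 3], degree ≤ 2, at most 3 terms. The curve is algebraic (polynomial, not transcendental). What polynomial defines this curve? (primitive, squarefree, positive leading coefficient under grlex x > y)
First, the degree is 2 — a generic line meets the curve in up to 2 points.
Then, checking where it meets the axes: it crosses the y-axis at the gridline y = -2; no x-intercept at any integer in the box.
Finally, solving for integer coefficients yields p as stated.

3*x*y - y - 2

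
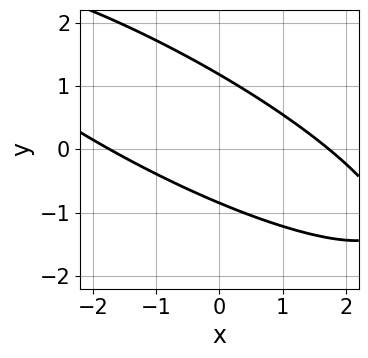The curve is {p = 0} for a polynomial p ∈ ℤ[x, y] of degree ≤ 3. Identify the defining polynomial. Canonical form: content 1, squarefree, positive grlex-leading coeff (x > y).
x^2 + 3*x*y + 3*y^2 - y - 3

First, the degree is 2 — a generic line meets the curve in up to 2 points.
Finally, the integer polynomial consistent with all of this is the stated p.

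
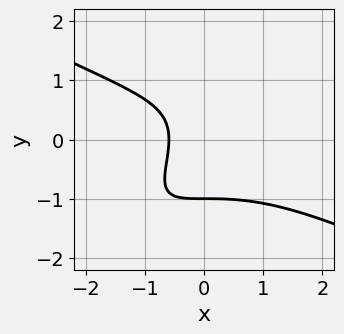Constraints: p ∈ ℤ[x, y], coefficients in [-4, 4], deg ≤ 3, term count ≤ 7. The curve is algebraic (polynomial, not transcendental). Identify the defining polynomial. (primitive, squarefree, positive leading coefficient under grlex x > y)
(a) The degree is 3 — the shape is more complex than any degree-2 curve.
(b) Reading off the gridlines: one y-axis crossing is at y = -1.
(c) Together with the visible shape, these determine p as stated.

x^3 - 3*x*y^2 + 2*y^3 + 3*x + 2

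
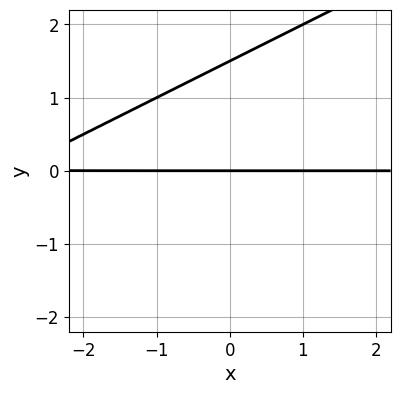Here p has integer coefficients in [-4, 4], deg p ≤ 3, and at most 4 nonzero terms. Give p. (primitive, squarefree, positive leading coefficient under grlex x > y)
deg p = 2.
Observable constraints: the visible x-axis segment lies entirely on the curve; it meets the y-axis at y = 0 (among the integer gridlines).
Putting this together gives p.

x*y - 2*y^2 + 3*y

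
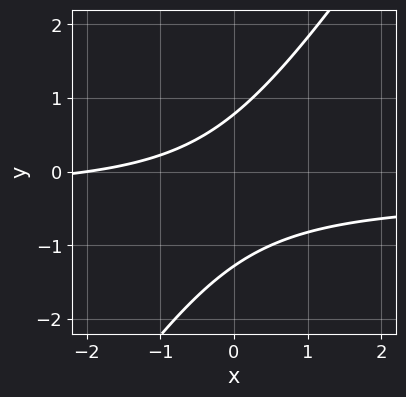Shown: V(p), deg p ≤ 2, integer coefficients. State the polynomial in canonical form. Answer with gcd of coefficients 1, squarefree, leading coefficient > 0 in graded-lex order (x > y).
deg p = 2. No degree-1 curve has this shape.
From the visible intercepts: it meets the x-axis at x = -2 (among the integer gridlines).
Matching integer coefficients to the picture gives p.

3*x*y - 2*y^2 + x - y + 2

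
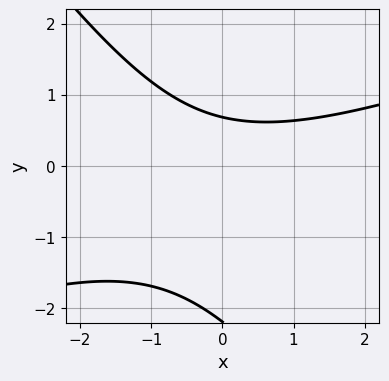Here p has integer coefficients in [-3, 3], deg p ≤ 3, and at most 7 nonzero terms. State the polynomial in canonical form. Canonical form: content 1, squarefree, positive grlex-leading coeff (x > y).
First, deg p = 2. No degree-1 curve has this shape.
Next, reading off the gridlines: it misses every integer gridline on the x-axis.
Finally, assembling these constraints gives the stated polynomial.

x^2 - 2*x*y - 2*y^2 - 3*y + 3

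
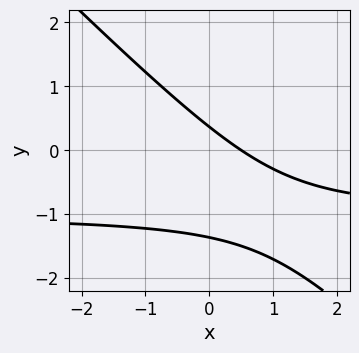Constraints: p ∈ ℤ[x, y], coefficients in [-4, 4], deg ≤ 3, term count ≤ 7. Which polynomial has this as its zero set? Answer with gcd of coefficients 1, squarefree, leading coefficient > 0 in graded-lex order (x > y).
2*x*y + 2*y^2 + 2*x + 2*y - 1

First, degree: a generic line meets the curve in up to 2 points, so deg p = 2.
Finally, putting this together gives p.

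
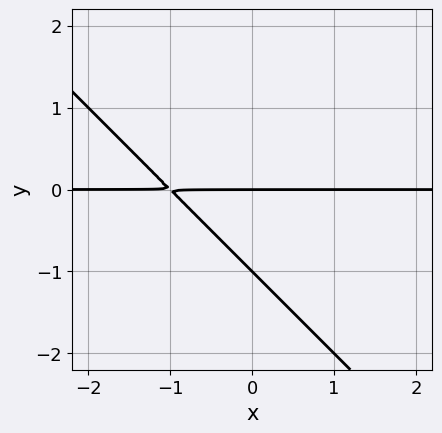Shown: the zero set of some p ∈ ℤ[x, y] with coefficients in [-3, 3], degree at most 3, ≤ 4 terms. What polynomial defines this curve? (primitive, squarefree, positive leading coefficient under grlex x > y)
First, the degree is 2 — the shape is more complex than any degree-1 curve.
Then, against the integer gridlines: the visible x-axis segment lies entirely on the curve; the y-axis gridline crossings are at y ∈ {-1, 0}.
Finally, fitting integer coefficients to these (and the overall shape) gives p.

x*y + y^2 + y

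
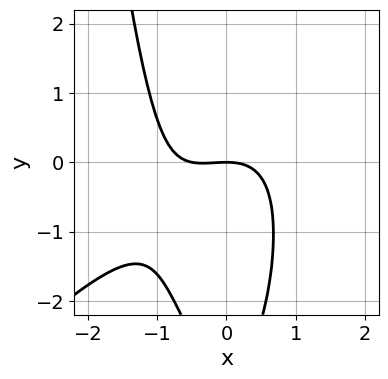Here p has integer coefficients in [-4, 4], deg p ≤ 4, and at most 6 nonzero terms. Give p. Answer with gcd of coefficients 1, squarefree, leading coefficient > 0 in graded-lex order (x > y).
2*x^3 - 2*x^2*y + x^2 + y^2 + 3*y

deg p = 3.
Against the integer gridlines: one x-axis crossing is at x = 0; it meets the y-axis at y = 0 (among the integer gridlines).
Together with the visible shape, these determine p as stated.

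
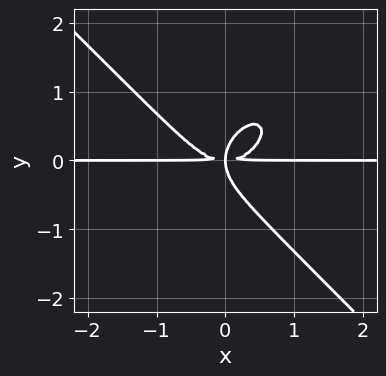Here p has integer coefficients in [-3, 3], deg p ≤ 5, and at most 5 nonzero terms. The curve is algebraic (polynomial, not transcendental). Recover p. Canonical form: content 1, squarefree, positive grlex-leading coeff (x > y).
x^3*y + y^4 - x*y^2

Degree: the shape is more complex than any degree-3 curve, so deg p = 4.
From the axis intercepts and sections: the visible x-axis segment lies entirely on the curve.
Matching integer coefficients to the picture gives p.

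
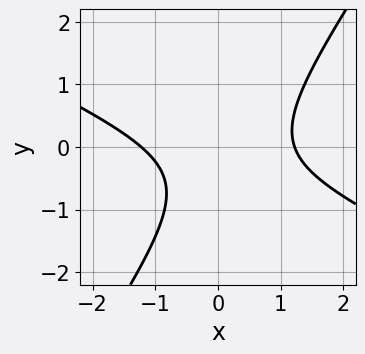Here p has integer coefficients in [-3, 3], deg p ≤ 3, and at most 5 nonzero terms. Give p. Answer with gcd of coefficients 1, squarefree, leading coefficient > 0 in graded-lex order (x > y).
2*x^2 + 3*x*y - 3*y^2 - 2*y - 3

The degree is 2 — a generic line meets the curve in up to 2 points.
Against the integer gridlines: it misses every integer gridline on the y-axis.
Solving for integer coefficients yields p as stated.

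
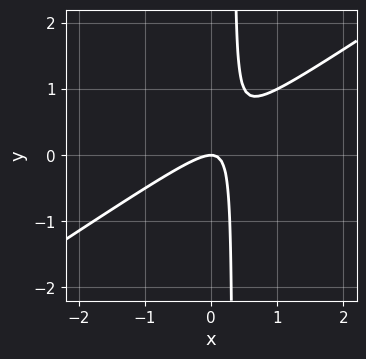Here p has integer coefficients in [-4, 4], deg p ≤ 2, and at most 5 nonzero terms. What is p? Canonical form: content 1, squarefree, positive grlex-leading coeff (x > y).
2*x^2 - 3*x*y + y

First, the degree is 2 — a generic line meets the curve in up to 2 points.
Then, from the axis intercepts and sections: one y-axis crossing is at y = 0; it meets the x-axis at x = 0 (among the integer gridlines).
Finally, the integer polynomial consistent with all of this is the stated p.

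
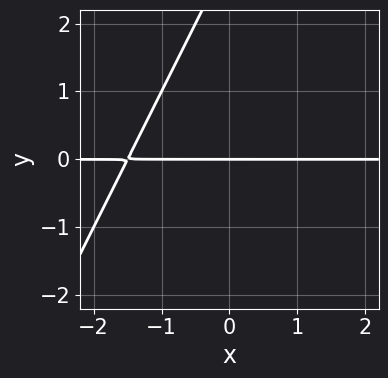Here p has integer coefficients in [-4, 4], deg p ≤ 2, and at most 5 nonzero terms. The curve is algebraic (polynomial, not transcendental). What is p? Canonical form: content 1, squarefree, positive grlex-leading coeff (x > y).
(a) Degree: no degree-1 curve has this shape, so deg p = 2.
(b) Against the integer gridlines: it meets the y-axis at y = 0 (among the integer gridlines); every point of the x-axis in the box is on the curve.
(c) Solving for integer coefficients yields p as stated.

2*x*y - y^2 + 3*y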